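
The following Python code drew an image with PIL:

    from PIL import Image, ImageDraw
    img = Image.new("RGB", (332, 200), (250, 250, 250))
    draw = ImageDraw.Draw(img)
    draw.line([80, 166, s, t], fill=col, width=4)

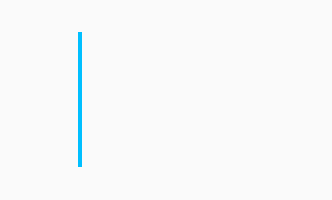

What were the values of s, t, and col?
s = 80
t = 32
col = 'deepskyblue'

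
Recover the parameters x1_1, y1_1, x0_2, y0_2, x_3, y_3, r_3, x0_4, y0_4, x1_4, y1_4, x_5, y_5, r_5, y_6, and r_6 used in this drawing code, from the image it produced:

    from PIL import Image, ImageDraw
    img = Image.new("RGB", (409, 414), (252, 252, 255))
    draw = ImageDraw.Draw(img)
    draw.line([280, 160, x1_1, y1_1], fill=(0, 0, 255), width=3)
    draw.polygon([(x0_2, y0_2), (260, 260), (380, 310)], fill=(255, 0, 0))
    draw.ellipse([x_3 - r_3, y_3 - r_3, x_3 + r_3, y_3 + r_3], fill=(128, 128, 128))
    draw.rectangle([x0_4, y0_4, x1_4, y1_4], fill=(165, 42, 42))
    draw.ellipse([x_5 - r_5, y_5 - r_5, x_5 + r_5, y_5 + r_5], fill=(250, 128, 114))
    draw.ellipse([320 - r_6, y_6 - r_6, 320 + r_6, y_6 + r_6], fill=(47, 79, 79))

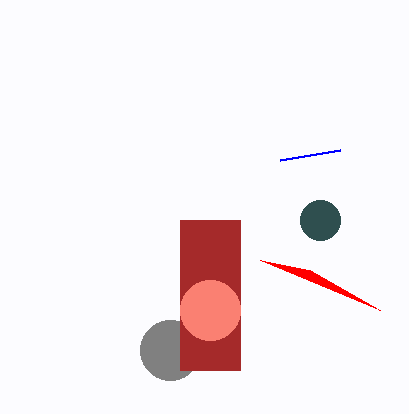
x1_1 = 340, y1_1 = 150, x0_2 = 310, y0_2 = 270, x_3 = 170, y_3 = 350, r_3 = 30, x0_4 = 180, y0_4 = 220, x1_4 = 240, y1_4 = 370, x_5 = 210, y_5 = 310, r_5 = 30, y_6 = 220, r_6 = 20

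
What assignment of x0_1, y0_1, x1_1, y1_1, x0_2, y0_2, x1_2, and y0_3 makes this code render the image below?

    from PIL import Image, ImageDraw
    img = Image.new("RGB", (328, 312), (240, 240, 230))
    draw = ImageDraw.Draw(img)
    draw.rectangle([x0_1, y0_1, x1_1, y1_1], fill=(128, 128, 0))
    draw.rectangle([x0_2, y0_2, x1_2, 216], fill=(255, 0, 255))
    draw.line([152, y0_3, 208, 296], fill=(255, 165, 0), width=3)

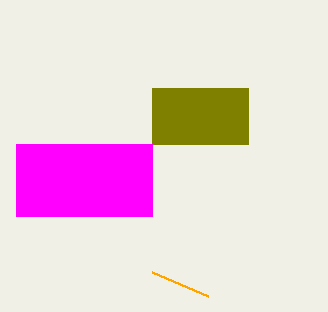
x0_1 = 152, y0_1 = 88, x1_1 = 248, y1_1 = 144, x0_2 = 16, y0_2 = 144, x1_2 = 152, y0_3 = 272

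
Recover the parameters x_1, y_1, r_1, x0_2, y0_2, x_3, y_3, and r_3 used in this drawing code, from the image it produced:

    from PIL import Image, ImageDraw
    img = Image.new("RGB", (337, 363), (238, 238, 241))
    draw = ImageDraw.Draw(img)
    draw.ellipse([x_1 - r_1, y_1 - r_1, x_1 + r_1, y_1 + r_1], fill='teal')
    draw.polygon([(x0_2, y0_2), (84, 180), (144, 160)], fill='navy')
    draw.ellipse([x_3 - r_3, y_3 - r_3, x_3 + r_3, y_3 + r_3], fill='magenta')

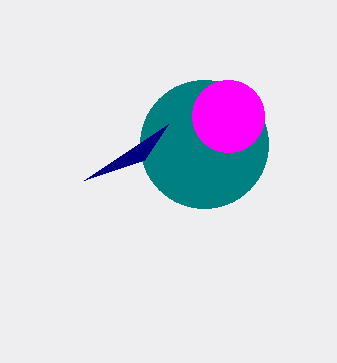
x_1 = 204; y_1 = 144; r_1 = 64; x0_2 = 168; y0_2 = 124; x_3 = 228; y_3 = 116; r_3 = 36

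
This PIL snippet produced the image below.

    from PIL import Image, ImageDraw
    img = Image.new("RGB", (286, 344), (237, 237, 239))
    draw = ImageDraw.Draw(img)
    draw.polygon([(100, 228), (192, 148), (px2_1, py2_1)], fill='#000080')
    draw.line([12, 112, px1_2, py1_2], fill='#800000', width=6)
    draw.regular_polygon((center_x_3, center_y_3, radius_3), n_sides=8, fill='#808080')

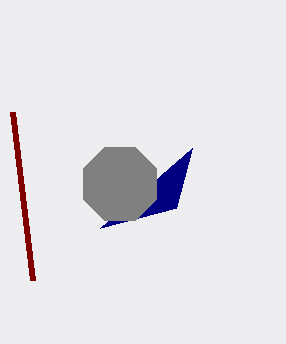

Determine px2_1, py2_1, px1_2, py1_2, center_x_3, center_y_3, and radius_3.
px2_1 = 176
py2_1 = 208
px1_2 = 32
py1_2 = 280
center_x_3 = 120
center_y_3 = 184
radius_3 = 40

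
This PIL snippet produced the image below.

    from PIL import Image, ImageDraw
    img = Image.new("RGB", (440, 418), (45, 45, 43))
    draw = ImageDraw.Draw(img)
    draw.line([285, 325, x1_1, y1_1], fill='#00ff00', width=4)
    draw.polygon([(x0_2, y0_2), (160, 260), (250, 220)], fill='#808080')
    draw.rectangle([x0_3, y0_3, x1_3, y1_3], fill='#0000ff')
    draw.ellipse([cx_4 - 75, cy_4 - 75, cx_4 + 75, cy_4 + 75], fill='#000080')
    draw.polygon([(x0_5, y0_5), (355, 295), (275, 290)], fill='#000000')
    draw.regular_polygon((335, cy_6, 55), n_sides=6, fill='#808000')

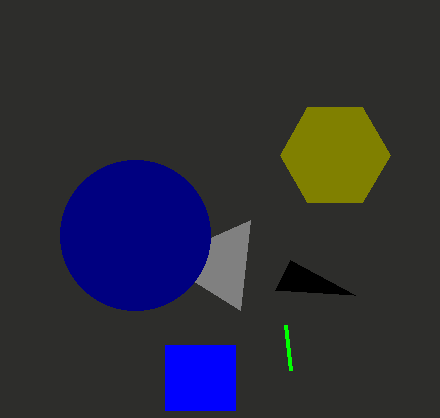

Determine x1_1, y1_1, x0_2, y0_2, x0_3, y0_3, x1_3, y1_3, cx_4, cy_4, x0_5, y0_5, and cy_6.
x1_1 = 290
y1_1 = 370
x0_2 = 240
y0_2 = 310
x0_3 = 165
y0_3 = 345
x1_3 = 235
y1_3 = 410
cx_4 = 135
cy_4 = 235
x0_5 = 290
y0_5 = 260
cy_6 = 155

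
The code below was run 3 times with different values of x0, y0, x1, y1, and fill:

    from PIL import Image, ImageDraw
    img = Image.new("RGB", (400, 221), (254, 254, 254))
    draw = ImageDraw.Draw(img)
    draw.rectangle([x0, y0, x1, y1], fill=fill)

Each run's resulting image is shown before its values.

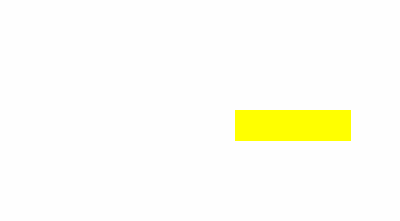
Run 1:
x0 = 235
y0 = 110
x1 = 350
y1 = 140
fill = 'yellow'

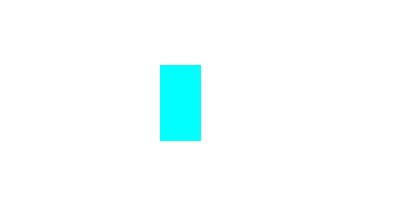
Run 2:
x0 = 160; y0 = 65; x1 = 200; y1 = 140; fill = 'cyan'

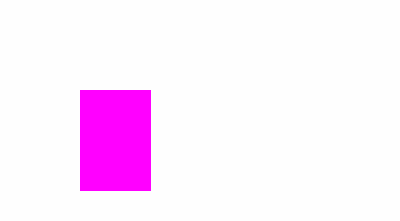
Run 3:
x0 = 80; y0 = 90; x1 = 150; y1 = 190; fill = 'magenta'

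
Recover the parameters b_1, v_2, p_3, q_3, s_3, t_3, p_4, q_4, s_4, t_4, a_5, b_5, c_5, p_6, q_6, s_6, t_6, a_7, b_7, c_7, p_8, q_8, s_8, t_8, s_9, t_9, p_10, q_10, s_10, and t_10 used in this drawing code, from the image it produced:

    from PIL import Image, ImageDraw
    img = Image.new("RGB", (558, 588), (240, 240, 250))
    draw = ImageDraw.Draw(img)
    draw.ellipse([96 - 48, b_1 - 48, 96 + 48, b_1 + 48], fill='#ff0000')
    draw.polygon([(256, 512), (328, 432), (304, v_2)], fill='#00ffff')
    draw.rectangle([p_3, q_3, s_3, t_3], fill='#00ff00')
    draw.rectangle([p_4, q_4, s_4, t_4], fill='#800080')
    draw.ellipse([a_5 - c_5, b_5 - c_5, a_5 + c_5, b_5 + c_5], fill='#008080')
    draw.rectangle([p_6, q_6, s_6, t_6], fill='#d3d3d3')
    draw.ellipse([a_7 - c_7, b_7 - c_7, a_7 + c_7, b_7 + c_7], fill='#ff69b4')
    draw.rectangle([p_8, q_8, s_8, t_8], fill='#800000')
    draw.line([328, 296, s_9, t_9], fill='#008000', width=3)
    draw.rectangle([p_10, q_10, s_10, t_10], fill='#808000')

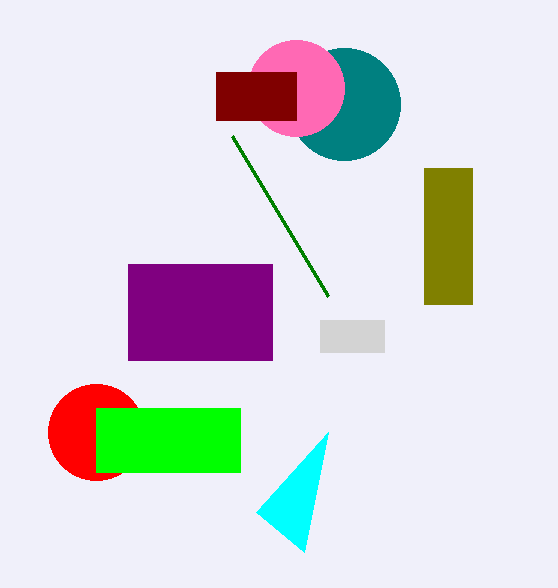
b_1 = 432, v_2 = 552, p_3 = 96, q_3 = 408, s_3 = 240, t_3 = 472, p_4 = 128, q_4 = 264, s_4 = 272, t_4 = 360, a_5 = 344, b_5 = 104, c_5 = 56, p_6 = 320, q_6 = 320, s_6 = 384, t_6 = 352, a_7 = 296, b_7 = 88, c_7 = 48, p_8 = 216, q_8 = 72, s_8 = 296, t_8 = 120, s_9 = 232, t_9 = 136, p_10 = 424, q_10 = 168, s_10 = 472, t_10 = 304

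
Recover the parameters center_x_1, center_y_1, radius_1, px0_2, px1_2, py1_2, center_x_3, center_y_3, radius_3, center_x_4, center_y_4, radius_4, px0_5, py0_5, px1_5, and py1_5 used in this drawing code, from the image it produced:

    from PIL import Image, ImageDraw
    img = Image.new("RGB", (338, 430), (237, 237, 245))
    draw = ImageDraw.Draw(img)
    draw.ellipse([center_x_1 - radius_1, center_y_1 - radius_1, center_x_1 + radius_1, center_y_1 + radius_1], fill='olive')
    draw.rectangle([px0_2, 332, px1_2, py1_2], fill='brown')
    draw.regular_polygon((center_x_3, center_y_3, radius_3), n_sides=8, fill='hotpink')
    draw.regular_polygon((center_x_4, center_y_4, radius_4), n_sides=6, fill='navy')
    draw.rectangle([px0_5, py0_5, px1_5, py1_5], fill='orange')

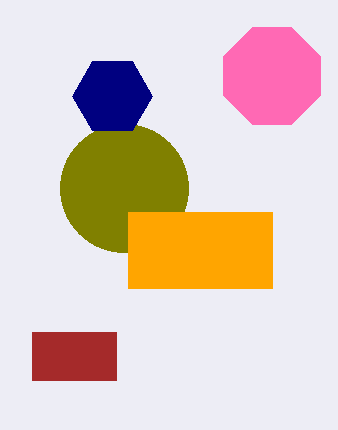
center_x_1 = 124
center_y_1 = 188
radius_1 = 64
px0_2 = 32
px1_2 = 116
py1_2 = 380
center_x_3 = 272
center_y_3 = 76
radius_3 = 52
center_x_4 = 112
center_y_4 = 96
radius_4 = 40
px0_5 = 128
py0_5 = 212
px1_5 = 272
py1_5 = 288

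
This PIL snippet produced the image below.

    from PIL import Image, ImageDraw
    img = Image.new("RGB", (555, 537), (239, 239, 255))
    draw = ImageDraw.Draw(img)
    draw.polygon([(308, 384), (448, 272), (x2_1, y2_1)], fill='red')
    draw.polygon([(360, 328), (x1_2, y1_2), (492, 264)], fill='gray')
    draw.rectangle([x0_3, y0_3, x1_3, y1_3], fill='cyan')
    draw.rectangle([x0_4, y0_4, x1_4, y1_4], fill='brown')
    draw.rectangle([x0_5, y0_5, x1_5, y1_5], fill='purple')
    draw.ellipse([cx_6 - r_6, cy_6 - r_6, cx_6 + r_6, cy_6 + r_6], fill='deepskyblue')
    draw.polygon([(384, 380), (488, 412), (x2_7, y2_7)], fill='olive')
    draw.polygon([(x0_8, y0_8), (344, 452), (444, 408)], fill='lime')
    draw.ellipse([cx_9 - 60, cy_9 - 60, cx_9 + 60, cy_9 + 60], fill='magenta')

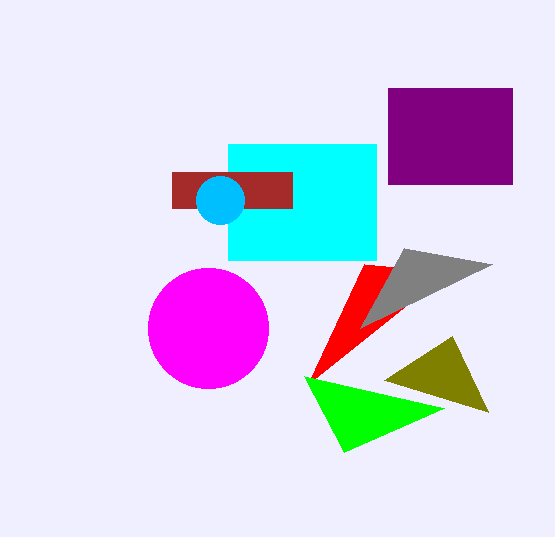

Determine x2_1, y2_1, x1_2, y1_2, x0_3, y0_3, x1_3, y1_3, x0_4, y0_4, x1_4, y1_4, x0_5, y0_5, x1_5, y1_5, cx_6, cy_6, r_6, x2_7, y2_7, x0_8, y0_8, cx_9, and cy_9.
x2_1 = 364; y2_1 = 264; x1_2 = 404; y1_2 = 248; x0_3 = 228; y0_3 = 144; x1_3 = 376; y1_3 = 260; x0_4 = 172; y0_4 = 172; x1_4 = 292; y1_4 = 208; x0_5 = 388; y0_5 = 88; x1_5 = 512; y1_5 = 184; cx_6 = 220; cy_6 = 200; r_6 = 24; x2_7 = 452; y2_7 = 336; x0_8 = 304; y0_8 = 376; cx_9 = 208; cy_9 = 328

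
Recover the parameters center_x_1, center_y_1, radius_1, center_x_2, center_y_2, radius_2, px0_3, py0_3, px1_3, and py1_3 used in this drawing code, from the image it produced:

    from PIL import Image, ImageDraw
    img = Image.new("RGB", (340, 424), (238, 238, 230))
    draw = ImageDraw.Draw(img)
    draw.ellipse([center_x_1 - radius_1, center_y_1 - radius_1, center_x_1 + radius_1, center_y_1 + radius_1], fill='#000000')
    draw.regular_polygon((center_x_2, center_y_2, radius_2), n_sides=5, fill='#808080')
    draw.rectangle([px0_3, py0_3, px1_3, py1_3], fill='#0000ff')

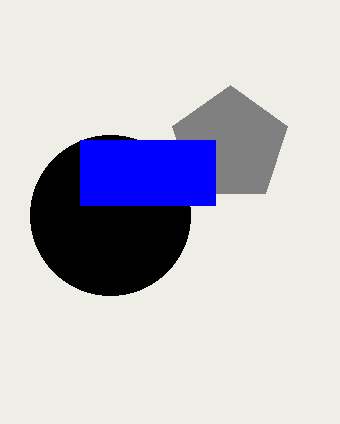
center_x_1 = 110, center_y_1 = 215, radius_1 = 80, center_x_2 = 230, center_y_2 = 145, radius_2 = 60, px0_3 = 80, py0_3 = 140, px1_3 = 215, py1_3 = 205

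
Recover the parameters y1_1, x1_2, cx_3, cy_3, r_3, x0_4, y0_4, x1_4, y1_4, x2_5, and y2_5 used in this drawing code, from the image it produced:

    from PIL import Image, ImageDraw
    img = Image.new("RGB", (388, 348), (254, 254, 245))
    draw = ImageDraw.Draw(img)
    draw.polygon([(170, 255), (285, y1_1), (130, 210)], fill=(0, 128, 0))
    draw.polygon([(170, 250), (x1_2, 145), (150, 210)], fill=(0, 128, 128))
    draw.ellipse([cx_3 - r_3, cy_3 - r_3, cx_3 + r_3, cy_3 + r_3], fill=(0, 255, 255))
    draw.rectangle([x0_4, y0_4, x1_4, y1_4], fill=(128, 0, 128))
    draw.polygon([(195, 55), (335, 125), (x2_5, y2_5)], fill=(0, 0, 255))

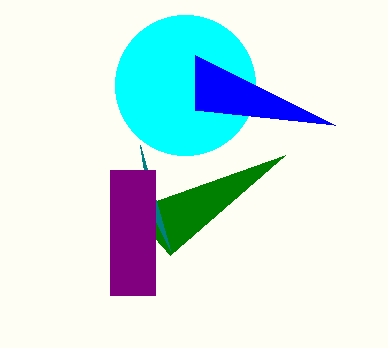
y1_1 = 155
x1_2 = 140
cx_3 = 185
cy_3 = 85
r_3 = 70
x0_4 = 110
y0_4 = 170
x1_4 = 155
y1_4 = 295
x2_5 = 195
y2_5 = 110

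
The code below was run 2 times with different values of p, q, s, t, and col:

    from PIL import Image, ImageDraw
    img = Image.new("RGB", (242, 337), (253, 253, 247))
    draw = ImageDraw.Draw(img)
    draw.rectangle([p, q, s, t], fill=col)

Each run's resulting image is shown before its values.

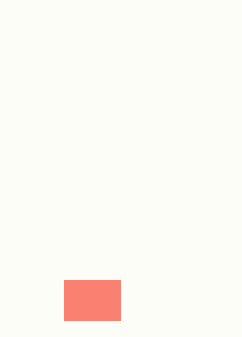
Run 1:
p = 64, q = 280, s = 120, t = 320, col = 'salmon'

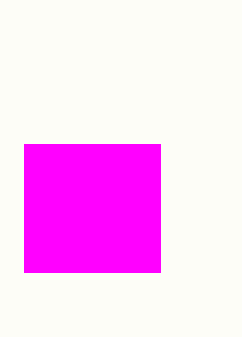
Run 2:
p = 24
q = 144
s = 160
t = 272
col = 'magenta'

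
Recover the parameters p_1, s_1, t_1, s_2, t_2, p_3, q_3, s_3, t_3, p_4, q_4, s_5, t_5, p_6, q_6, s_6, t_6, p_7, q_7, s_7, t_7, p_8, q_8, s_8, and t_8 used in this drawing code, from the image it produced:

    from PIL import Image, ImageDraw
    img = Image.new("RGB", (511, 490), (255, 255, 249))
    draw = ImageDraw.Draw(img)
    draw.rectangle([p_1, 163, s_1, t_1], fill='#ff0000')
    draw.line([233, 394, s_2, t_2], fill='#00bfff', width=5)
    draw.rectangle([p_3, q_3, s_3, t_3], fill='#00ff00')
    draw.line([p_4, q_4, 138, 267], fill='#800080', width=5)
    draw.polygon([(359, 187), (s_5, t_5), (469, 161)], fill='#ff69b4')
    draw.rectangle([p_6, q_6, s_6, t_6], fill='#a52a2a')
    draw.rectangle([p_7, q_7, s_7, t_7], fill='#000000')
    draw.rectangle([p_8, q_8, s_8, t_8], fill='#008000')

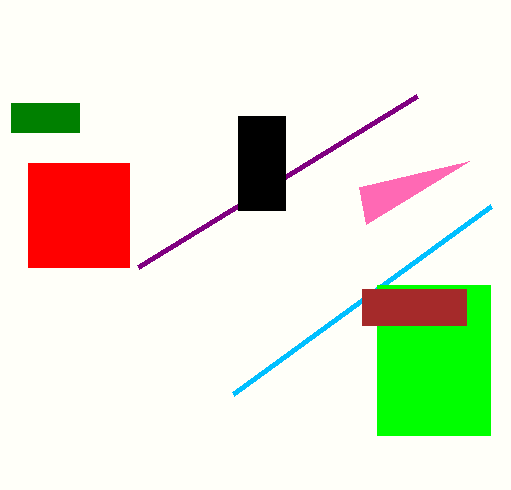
p_1 = 28, s_1 = 129, t_1 = 267, s_2 = 491, t_2 = 206, p_3 = 377, q_3 = 285, s_3 = 490, t_3 = 435, p_4 = 417, q_4 = 96, s_5 = 366, t_5 = 224, p_6 = 362, q_6 = 289, s_6 = 466, t_6 = 325, p_7 = 238, q_7 = 116, s_7 = 285, t_7 = 210, p_8 = 11, q_8 = 103, s_8 = 79, t_8 = 132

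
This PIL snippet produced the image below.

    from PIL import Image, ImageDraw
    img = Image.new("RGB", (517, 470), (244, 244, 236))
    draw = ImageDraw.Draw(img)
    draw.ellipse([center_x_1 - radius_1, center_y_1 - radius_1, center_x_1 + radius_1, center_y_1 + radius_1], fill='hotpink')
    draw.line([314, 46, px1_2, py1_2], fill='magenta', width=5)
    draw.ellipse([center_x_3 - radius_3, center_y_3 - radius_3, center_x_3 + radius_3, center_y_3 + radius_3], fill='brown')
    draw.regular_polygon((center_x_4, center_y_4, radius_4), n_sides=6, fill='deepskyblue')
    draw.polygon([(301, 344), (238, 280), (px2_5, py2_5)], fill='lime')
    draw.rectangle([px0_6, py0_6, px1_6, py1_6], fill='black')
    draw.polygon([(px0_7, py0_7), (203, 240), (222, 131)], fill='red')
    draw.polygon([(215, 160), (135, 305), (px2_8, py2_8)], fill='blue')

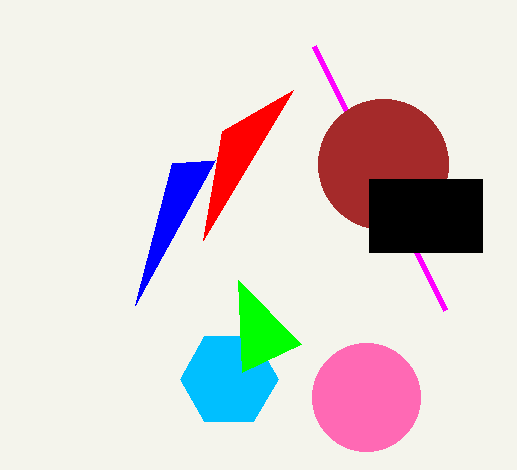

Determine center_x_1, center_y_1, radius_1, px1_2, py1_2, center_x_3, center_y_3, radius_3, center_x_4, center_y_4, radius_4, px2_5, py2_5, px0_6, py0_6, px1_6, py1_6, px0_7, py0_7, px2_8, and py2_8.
center_x_1 = 366
center_y_1 = 397
radius_1 = 54
px1_2 = 445
py1_2 = 310
center_x_3 = 383
center_y_3 = 164
radius_3 = 65
center_x_4 = 229
center_y_4 = 379
radius_4 = 49
px2_5 = 242
py2_5 = 372
px0_6 = 369
py0_6 = 179
px1_6 = 482
py1_6 = 252
px0_7 = 293
py0_7 = 90
px2_8 = 172
py2_8 = 163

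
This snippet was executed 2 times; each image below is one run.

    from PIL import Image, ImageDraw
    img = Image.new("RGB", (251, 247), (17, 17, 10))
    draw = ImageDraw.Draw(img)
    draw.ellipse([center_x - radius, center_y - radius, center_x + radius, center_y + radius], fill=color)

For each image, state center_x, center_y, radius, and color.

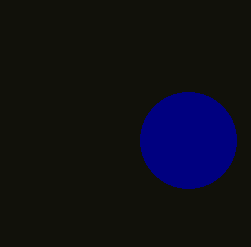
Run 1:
center_x = 188, center_y = 140, radius = 48, color = 'navy'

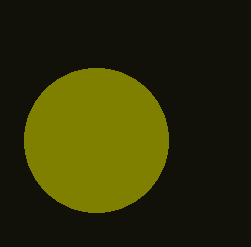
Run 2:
center_x = 96; center_y = 140; radius = 72; color = 'olive'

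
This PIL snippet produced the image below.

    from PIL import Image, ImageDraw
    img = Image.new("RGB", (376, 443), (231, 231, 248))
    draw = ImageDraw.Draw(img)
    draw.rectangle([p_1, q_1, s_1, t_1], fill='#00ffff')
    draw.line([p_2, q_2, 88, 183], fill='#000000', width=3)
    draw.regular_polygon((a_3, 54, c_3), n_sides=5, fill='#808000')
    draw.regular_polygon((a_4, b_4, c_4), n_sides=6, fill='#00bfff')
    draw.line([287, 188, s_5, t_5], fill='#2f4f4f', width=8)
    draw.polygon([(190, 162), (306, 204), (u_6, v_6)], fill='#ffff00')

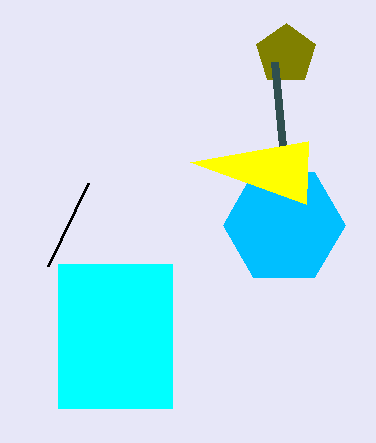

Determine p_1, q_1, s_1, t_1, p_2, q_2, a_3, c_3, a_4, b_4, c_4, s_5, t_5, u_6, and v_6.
p_1 = 58
q_1 = 264
s_1 = 172
t_1 = 408
p_2 = 48
q_2 = 266
a_3 = 286
c_3 = 31
a_4 = 284
b_4 = 225
c_4 = 61
s_5 = 275
t_5 = 62
u_6 = 308
v_6 = 141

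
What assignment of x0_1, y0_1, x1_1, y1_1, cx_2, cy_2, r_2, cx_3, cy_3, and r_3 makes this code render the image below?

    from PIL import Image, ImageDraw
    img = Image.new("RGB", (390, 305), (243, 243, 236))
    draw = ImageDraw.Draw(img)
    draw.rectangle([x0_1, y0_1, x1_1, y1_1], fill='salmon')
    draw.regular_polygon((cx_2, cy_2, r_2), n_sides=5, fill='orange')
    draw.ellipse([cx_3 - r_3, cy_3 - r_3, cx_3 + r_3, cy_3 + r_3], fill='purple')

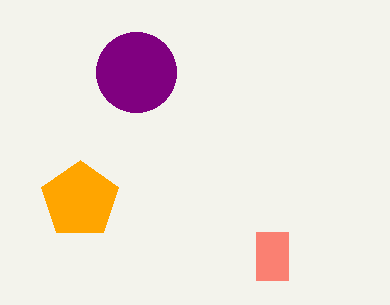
x0_1 = 256, y0_1 = 232, x1_1 = 288, y1_1 = 280, cx_2 = 80, cy_2 = 200, r_2 = 40, cx_3 = 136, cy_3 = 72, r_3 = 40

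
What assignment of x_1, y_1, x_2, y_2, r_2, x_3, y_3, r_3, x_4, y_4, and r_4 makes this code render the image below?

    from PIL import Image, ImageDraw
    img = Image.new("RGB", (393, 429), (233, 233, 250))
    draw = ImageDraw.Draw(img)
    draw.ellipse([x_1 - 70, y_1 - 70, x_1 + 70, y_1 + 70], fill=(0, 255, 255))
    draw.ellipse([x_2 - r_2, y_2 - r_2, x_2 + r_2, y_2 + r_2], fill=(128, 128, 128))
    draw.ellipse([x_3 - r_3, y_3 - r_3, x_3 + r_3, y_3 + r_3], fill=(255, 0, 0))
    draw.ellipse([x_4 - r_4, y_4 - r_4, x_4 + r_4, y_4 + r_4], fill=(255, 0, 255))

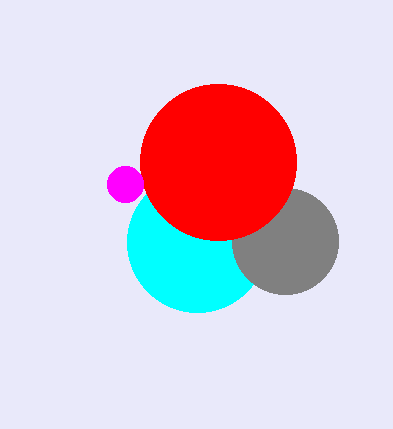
x_1 = 197
y_1 = 242
x_2 = 285
y_2 = 241
r_2 = 53
x_3 = 218
y_3 = 162
r_3 = 78
x_4 = 125
y_4 = 184
r_4 = 18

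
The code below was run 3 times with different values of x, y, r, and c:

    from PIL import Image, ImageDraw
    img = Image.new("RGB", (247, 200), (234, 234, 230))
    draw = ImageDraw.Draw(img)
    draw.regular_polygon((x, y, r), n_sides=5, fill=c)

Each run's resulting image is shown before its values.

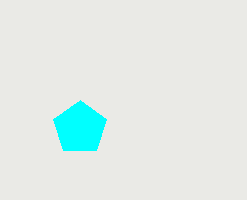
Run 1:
x = 80, y = 128, r = 28, c = 'cyan'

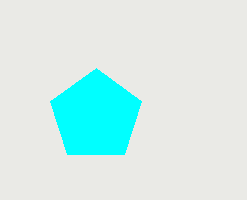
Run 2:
x = 96; y = 116; r = 48; c = 'cyan'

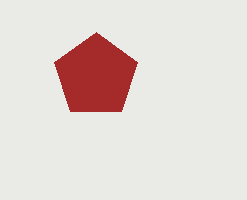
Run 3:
x = 96; y = 76; r = 44; c = 'brown'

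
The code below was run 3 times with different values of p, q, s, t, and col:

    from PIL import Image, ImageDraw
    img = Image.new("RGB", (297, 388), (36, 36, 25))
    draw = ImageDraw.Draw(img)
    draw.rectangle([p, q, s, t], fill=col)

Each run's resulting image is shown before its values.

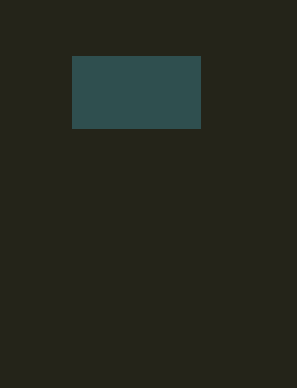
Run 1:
p = 72, q = 56, s = 200, t = 128, col = 'darkslategray'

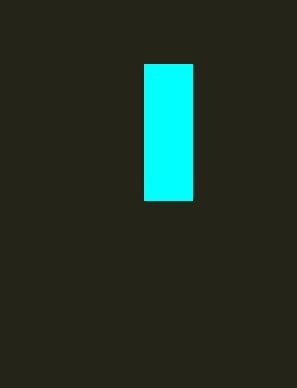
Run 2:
p = 144, q = 64, s = 192, t = 200, col = 'cyan'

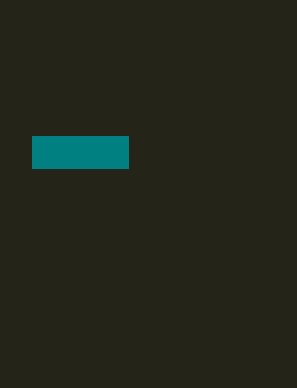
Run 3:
p = 32; q = 136; s = 128; t = 168; col = 'teal'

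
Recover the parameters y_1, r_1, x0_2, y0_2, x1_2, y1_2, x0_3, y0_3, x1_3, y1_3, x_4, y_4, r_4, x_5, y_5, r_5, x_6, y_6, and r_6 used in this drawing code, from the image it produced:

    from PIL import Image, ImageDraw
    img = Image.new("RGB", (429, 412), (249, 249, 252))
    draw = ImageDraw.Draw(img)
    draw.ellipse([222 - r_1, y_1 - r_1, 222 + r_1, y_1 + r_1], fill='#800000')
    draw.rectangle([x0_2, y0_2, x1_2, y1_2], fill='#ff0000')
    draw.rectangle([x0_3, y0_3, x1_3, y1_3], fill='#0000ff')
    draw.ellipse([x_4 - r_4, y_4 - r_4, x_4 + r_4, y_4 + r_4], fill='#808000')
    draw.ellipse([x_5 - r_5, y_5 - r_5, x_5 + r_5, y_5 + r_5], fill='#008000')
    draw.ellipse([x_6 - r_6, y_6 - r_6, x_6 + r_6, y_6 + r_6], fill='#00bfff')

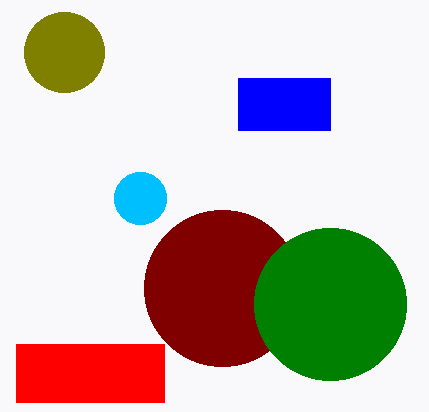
y_1 = 288
r_1 = 78
x0_2 = 16
y0_2 = 344
x1_2 = 164
y1_2 = 402
x0_3 = 238
y0_3 = 78
x1_3 = 330
y1_3 = 130
x_4 = 64
y_4 = 52
r_4 = 40
x_5 = 330
y_5 = 304
r_5 = 76
x_6 = 140
y_6 = 198
r_6 = 26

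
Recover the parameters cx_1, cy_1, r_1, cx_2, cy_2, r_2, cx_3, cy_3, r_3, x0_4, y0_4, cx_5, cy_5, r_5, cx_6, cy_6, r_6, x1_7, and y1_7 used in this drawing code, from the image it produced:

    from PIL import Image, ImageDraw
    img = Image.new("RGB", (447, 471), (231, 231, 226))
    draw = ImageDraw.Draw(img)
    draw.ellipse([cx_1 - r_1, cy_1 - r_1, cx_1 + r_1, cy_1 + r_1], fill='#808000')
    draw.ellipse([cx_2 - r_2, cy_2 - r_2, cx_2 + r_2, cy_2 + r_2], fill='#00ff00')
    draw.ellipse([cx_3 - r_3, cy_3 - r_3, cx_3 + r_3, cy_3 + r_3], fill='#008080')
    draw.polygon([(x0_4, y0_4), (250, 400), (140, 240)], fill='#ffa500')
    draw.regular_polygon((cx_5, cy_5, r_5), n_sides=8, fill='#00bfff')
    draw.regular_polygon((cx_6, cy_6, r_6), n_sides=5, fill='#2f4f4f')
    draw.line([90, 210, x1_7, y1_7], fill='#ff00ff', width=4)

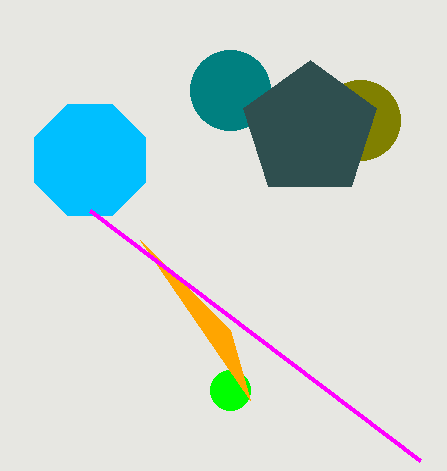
cx_1 = 360, cy_1 = 120, r_1 = 40, cx_2 = 230, cy_2 = 390, r_2 = 20, cx_3 = 230, cy_3 = 90, r_3 = 40, x0_4 = 230, y0_4 = 330, cx_5 = 90, cy_5 = 160, r_5 = 60, cx_6 = 310, cy_6 = 130, r_6 = 70, x1_7 = 420, y1_7 = 460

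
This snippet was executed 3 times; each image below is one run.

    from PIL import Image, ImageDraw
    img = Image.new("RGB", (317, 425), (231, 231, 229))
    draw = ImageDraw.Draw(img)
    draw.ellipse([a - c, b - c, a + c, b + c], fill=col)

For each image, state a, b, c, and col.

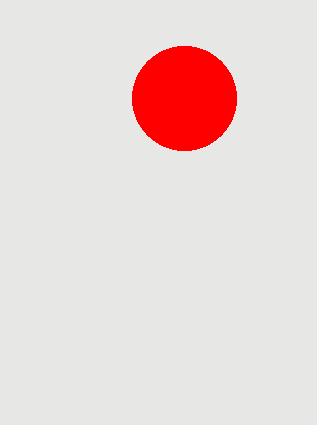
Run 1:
a = 184
b = 98
c = 52
col = 'red'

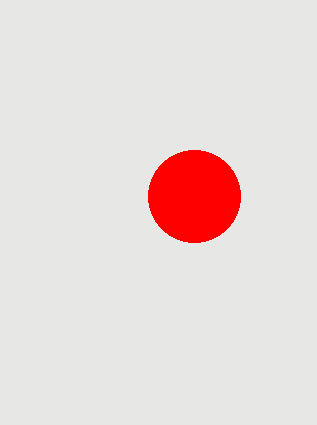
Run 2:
a = 194; b = 196; c = 46; col = 'red'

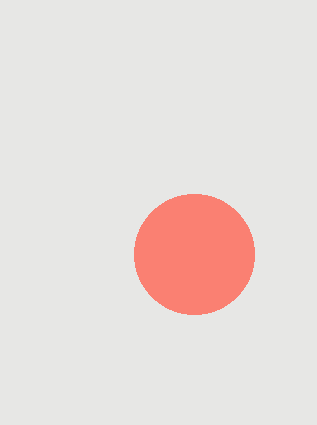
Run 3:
a = 194; b = 254; c = 60; col = 'salmon'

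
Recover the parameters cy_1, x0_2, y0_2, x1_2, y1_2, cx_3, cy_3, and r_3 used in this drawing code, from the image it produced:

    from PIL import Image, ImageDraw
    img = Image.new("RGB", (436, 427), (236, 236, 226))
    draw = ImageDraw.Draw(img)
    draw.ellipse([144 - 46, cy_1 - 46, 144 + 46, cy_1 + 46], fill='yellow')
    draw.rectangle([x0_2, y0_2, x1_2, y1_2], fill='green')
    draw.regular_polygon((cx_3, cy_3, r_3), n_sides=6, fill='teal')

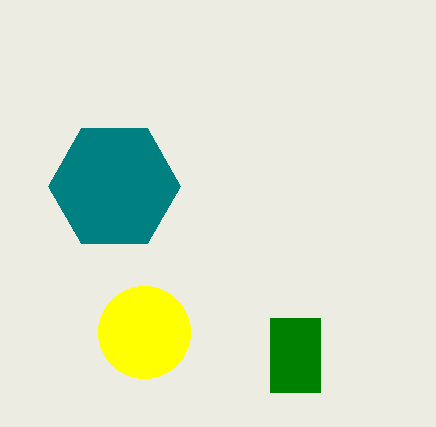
cy_1 = 332; x0_2 = 270; y0_2 = 318; x1_2 = 320; y1_2 = 392; cx_3 = 114; cy_3 = 186; r_3 = 66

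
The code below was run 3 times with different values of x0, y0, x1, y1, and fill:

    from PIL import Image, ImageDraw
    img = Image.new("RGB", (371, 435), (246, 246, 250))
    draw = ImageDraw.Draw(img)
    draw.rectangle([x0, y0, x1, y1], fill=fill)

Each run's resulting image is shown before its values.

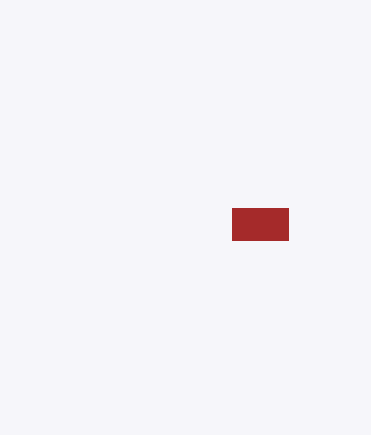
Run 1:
x0 = 232; y0 = 208; x1 = 288; y1 = 240; fill = 'brown'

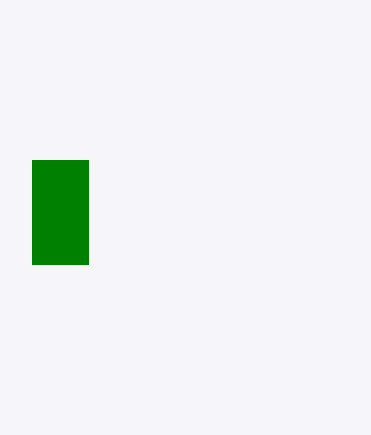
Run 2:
x0 = 32; y0 = 160; x1 = 88; y1 = 264; fill = 'green'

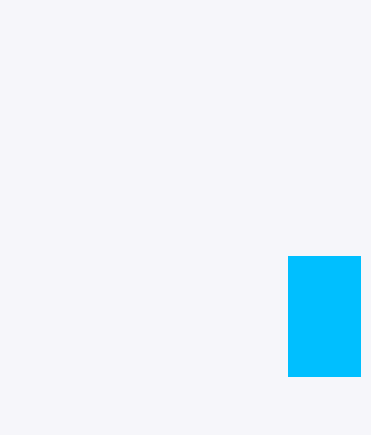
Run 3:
x0 = 288, y0 = 256, x1 = 360, y1 = 376, fill = 'deepskyblue'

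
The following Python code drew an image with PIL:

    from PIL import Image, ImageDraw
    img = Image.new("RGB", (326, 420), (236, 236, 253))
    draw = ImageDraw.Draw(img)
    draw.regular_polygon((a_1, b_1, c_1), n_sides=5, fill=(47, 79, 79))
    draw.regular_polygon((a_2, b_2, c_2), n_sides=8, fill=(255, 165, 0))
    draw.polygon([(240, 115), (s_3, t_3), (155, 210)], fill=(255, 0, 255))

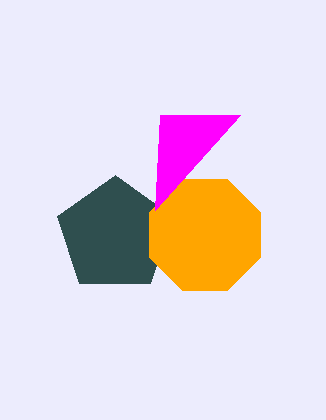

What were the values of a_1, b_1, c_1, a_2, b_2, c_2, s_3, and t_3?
a_1 = 115
b_1 = 235
c_1 = 60
a_2 = 205
b_2 = 235
c_2 = 60
s_3 = 160
t_3 = 115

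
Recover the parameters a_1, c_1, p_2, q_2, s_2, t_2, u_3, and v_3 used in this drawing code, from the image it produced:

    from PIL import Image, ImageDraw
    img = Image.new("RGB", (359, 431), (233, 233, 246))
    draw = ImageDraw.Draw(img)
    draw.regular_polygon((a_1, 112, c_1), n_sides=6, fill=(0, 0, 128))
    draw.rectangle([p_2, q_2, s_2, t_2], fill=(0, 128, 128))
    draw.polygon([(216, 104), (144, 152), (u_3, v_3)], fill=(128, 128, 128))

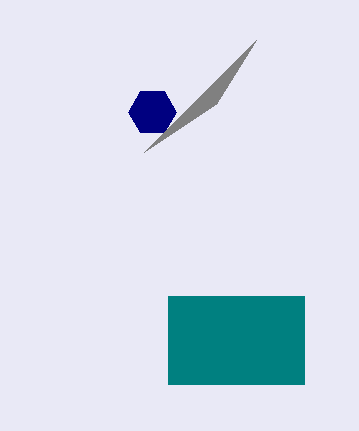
a_1 = 152; c_1 = 24; p_2 = 168; q_2 = 296; s_2 = 304; t_2 = 384; u_3 = 256; v_3 = 40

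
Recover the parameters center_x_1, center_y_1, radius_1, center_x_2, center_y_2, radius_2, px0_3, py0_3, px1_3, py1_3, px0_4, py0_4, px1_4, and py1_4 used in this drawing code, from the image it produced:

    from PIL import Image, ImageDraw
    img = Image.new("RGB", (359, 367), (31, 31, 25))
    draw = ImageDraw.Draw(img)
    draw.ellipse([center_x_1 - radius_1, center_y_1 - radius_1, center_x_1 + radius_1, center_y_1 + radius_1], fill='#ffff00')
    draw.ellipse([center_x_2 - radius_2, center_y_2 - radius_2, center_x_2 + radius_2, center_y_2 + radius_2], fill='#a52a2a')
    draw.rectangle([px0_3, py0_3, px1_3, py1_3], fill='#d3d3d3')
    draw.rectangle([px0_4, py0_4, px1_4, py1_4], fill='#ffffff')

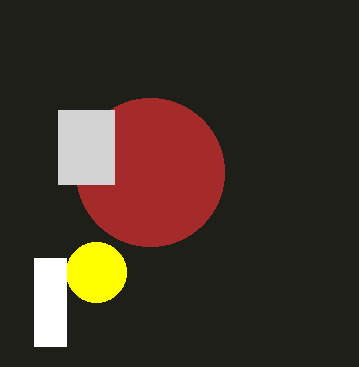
center_x_1 = 96
center_y_1 = 272
radius_1 = 30
center_x_2 = 150
center_y_2 = 172
radius_2 = 74
px0_3 = 58
py0_3 = 110
px1_3 = 114
py1_3 = 184
px0_4 = 34
py0_4 = 258
px1_4 = 66
py1_4 = 346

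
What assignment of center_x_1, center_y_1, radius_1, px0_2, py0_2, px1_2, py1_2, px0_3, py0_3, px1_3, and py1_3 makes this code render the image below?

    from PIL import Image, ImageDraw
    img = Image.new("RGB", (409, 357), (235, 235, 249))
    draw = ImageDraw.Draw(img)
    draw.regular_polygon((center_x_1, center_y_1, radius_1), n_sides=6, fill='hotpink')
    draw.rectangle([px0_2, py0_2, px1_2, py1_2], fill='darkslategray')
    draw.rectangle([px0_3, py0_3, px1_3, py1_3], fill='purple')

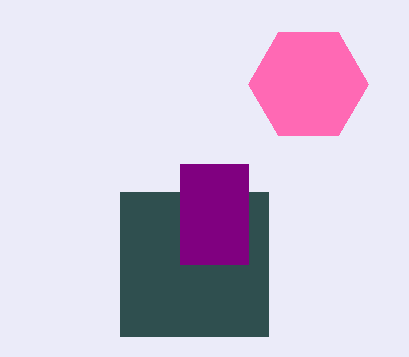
center_x_1 = 308; center_y_1 = 84; radius_1 = 60; px0_2 = 120; py0_2 = 192; px1_2 = 268; py1_2 = 336; px0_3 = 180; py0_3 = 164; px1_3 = 248; py1_3 = 264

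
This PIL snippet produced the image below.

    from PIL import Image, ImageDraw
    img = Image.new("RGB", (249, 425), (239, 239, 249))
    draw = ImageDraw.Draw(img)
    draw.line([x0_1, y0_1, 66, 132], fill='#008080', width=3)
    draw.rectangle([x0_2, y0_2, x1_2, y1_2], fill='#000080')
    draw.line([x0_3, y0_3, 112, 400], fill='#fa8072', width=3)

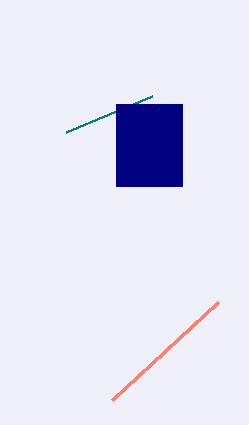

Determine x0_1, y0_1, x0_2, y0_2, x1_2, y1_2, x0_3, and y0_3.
x0_1 = 152; y0_1 = 96; x0_2 = 116; y0_2 = 104; x1_2 = 182; y1_2 = 186; x0_3 = 218; y0_3 = 302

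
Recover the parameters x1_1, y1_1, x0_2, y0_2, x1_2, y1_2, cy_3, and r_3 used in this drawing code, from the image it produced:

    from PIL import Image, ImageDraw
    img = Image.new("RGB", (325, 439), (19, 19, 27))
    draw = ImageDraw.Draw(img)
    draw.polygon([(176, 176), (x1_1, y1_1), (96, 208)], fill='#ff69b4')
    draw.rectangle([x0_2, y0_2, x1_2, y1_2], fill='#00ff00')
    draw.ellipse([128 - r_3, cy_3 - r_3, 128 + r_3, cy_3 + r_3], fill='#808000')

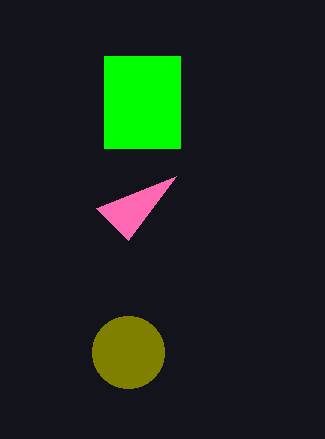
x1_1 = 128, y1_1 = 240, x0_2 = 104, y0_2 = 56, x1_2 = 180, y1_2 = 148, cy_3 = 352, r_3 = 36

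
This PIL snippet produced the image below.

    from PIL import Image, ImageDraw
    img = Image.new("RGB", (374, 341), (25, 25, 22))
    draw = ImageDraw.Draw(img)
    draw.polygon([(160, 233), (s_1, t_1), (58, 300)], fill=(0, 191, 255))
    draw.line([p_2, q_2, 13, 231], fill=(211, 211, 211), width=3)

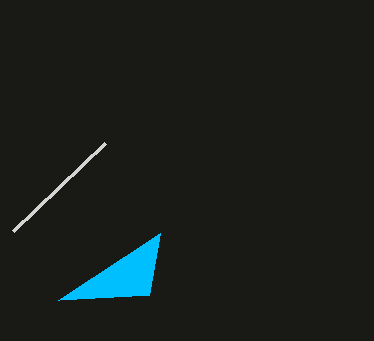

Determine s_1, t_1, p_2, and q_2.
s_1 = 149
t_1 = 295
p_2 = 105
q_2 = 143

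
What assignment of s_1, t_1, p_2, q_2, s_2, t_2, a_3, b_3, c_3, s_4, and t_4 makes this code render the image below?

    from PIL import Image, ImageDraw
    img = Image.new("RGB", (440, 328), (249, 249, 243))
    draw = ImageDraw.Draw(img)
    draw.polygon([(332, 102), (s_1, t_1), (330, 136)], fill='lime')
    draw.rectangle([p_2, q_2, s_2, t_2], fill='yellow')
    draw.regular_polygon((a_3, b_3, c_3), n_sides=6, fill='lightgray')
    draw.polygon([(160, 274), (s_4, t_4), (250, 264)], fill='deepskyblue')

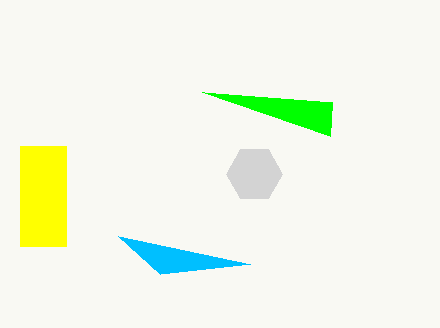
s_1 = 202, t_1 = 92, p_2 = 20, q_2 = 146, s_2 = 66, t_2 = 246, a_3 = 254, b_3 = 174, c_3 = 28, s_4 = 118, t_4 = 236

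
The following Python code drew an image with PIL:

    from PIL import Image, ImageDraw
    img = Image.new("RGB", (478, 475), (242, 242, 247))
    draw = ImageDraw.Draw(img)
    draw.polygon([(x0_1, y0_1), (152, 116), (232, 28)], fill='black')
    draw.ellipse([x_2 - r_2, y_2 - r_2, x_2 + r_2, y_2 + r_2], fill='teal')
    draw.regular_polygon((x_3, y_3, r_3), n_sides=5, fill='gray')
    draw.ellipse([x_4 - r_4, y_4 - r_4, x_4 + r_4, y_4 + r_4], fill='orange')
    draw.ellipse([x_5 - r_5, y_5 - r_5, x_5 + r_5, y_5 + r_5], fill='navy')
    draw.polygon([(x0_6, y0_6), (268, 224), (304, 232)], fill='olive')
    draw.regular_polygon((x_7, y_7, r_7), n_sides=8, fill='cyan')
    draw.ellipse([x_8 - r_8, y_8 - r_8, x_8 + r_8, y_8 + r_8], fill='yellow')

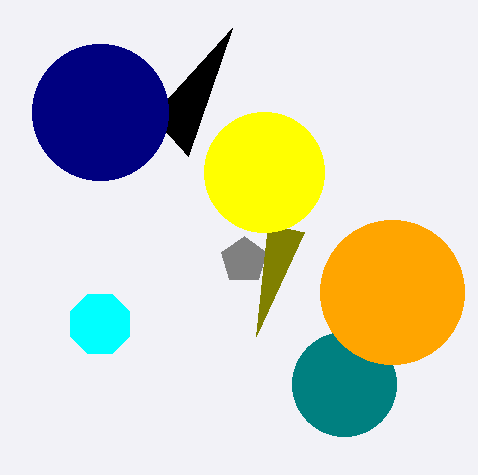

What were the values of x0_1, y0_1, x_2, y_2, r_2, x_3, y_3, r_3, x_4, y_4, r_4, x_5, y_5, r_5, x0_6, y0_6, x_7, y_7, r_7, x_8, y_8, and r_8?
x0_1 = 188
y0_1 = 156
x_2 = 344
y_2 = 384
r_2 = 52
x_3 = 244
y_3 = 260
r_3 = 24
x_4 = 392
y_4 = 292
r_4 = 72
x_5 = 100
y_5 = 112
r_5 = 68
x0_6 = 256
y0_6 = 336
x_7 = 100
y_7 = 324
r_7 = 32
x_8 = 264
y_8 = 172
r_8 = 60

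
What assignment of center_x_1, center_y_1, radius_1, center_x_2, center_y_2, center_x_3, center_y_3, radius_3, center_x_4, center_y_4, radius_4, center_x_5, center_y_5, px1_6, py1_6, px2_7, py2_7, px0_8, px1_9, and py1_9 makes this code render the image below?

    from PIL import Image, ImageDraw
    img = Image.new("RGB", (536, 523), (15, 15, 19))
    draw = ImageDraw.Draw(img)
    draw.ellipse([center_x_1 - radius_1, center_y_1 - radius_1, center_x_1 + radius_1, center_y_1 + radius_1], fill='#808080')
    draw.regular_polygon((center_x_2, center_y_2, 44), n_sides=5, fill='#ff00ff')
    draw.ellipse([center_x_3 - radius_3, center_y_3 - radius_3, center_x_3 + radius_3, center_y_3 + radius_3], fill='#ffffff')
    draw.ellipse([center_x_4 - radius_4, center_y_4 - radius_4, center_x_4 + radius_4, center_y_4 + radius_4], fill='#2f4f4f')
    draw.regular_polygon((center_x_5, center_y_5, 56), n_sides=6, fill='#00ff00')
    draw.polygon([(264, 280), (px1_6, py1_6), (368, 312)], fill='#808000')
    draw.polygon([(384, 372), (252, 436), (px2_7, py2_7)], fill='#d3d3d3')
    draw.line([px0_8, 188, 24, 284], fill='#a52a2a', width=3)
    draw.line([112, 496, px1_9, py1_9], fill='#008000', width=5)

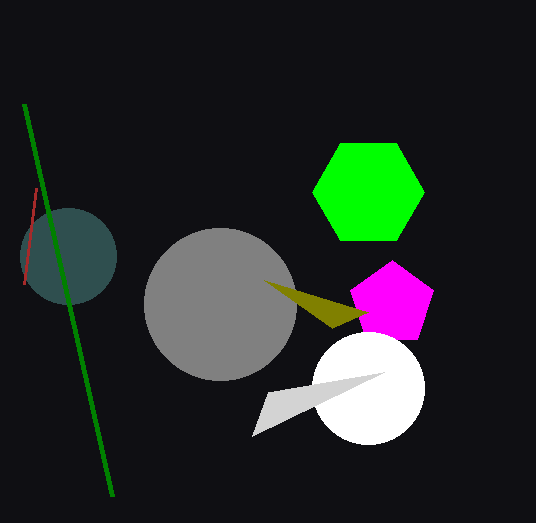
center_x_1 = 220
center_y_1 = 304
radius_1 = 76
center_x_2 = 392
center_y_2 = 304
center_x_3 = 368
center_y_3 = 388
radius_3 = 56
center_x_4 = 68
center_y_4 = 256
radius_4 = 48
center_x_5 = 368
center_y_5 = 192
px1_6 = 332
py1_6 = 328
px2_7 = 268
py2_7 = 392
px0_8 = 36
px1_9 = 24
py1_9 = 104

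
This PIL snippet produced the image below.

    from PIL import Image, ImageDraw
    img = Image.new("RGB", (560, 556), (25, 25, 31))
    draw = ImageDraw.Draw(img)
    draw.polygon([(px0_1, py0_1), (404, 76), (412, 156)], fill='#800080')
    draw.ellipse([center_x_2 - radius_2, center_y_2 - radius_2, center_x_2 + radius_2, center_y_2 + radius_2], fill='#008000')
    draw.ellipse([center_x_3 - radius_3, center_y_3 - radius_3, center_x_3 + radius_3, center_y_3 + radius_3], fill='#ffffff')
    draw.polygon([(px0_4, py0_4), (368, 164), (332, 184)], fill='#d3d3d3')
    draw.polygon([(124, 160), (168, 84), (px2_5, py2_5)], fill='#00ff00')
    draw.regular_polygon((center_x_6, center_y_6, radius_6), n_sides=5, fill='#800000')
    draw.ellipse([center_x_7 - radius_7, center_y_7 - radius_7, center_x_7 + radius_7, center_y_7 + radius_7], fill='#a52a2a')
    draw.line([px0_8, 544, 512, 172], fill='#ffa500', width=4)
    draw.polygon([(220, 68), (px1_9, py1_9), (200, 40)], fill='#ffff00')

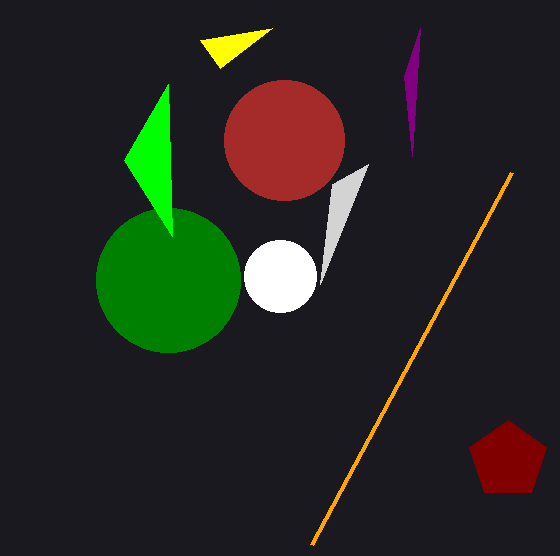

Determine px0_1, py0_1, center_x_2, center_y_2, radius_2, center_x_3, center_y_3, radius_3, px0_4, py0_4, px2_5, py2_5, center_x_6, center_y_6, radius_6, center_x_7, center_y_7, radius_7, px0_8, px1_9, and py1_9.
px0_1 = 420, py0_1 = 28, center_x_2 = 168, center_y_2 = 280, radius_2 = 72, center_x_3 = 280, center_y_3 = 276, radius_3 = 36, px0_4 = 320, py0_4 = 284, px2_5 = 172, py2_5 = 236, center_x_6 = 508, center_y_6 = 460, radius_6 = 40, center_x_7 = 284, center_y_7 = 140, radius_7 = 60, px0_8 = 312, px1_9 = 272, py1_9 = 28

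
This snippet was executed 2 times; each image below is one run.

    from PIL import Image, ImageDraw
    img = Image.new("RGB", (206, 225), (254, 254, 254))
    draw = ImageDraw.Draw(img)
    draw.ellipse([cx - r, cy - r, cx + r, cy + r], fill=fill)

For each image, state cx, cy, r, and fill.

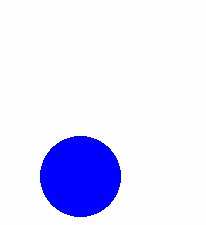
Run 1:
cx = 80; cy = 176; r = 40; fill = 'blue'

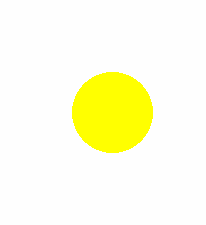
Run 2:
cx = 112; cy = 112; r = 40; fill = 'yellow'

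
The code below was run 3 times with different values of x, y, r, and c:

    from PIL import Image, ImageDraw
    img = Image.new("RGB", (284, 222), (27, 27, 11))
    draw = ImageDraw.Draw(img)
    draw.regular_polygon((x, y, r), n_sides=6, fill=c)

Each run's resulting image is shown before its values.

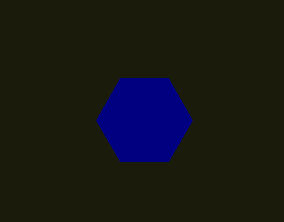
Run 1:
x = 144, y = 120, r = 48, c = 'navy'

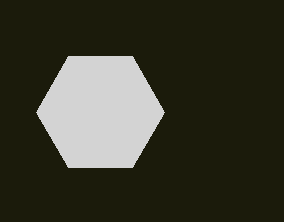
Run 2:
x = 100
y = 112
r = 64
c = 'lightgray'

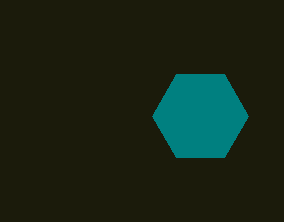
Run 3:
x = 200; y = 116; r = 48; c = 'teal'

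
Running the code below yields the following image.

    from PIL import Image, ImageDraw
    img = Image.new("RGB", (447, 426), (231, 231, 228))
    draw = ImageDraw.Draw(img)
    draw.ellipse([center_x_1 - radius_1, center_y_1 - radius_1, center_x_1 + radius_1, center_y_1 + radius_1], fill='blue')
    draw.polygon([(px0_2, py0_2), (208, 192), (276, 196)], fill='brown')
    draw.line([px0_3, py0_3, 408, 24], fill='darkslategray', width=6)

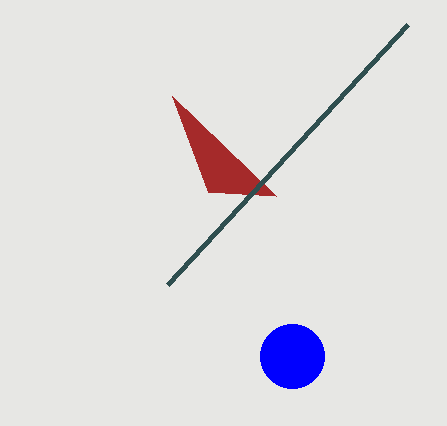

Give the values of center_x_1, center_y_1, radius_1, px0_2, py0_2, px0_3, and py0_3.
center_x_1 = 292, center_y_1 = 356, radius_1 = 32, px0_2 = 172, py0_2 = 96, px0_3 = 168, py0_3 = 284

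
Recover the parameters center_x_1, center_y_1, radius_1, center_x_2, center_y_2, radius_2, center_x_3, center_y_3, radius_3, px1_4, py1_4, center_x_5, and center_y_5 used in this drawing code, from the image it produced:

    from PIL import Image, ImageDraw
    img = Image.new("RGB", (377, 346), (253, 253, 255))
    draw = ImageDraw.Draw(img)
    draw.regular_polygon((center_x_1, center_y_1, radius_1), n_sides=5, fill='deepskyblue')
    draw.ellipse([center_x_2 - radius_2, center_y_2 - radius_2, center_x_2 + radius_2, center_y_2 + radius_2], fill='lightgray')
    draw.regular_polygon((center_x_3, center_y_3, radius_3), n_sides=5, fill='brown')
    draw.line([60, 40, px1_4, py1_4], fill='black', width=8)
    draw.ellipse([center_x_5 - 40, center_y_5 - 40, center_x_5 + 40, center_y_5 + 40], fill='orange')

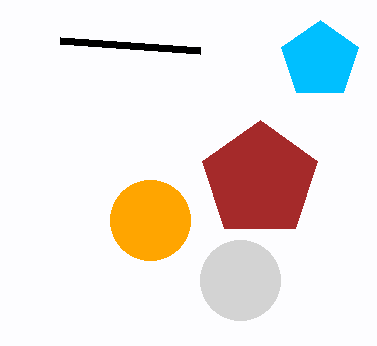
center_x_1 = 320, center_y_1 = 60, radius_1 = 40, center_x_2 = 240, center_y_2 = 280, radius_2 = 40, center_x_3 = 260, center_y_3 = 180, radius_3 = 60, px1_4 = 200, py1_4 = 50, center_x_5 = 150, center_y_5 = 220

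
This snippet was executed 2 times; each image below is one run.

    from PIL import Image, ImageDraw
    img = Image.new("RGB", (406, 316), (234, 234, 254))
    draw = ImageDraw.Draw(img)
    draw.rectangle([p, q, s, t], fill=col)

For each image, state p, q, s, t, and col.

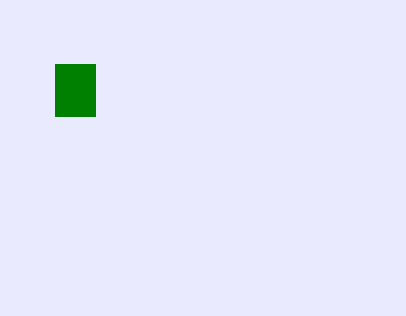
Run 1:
p = 55, q = 64, s = 95, t = 116, col = 'green'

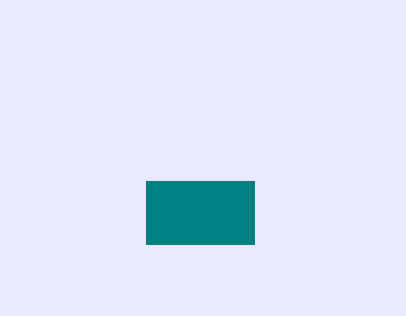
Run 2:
p = 146, q = 181, s = 254, t = 244, col = 'teal'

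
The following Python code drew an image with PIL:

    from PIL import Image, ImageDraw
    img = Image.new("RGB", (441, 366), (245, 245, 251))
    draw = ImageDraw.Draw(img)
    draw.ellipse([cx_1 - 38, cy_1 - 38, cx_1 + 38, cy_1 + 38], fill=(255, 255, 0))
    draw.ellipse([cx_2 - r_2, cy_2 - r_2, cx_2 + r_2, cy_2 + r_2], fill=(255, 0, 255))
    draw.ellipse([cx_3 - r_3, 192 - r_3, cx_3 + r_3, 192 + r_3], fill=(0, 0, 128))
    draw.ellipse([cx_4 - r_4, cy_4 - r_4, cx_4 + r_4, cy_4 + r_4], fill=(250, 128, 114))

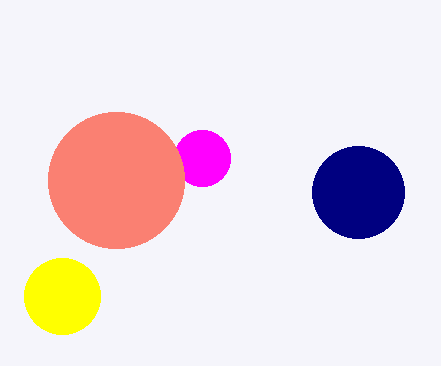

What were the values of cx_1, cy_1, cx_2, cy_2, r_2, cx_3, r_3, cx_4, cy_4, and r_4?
cx_1 = 62, cy_1 = 296, cx_2 = 202, cy_2 = 158, r_2 = 28, cx_3 = 358, r_3 = 46, cx_4 = 116, cy_4 = 180, r_4 = 68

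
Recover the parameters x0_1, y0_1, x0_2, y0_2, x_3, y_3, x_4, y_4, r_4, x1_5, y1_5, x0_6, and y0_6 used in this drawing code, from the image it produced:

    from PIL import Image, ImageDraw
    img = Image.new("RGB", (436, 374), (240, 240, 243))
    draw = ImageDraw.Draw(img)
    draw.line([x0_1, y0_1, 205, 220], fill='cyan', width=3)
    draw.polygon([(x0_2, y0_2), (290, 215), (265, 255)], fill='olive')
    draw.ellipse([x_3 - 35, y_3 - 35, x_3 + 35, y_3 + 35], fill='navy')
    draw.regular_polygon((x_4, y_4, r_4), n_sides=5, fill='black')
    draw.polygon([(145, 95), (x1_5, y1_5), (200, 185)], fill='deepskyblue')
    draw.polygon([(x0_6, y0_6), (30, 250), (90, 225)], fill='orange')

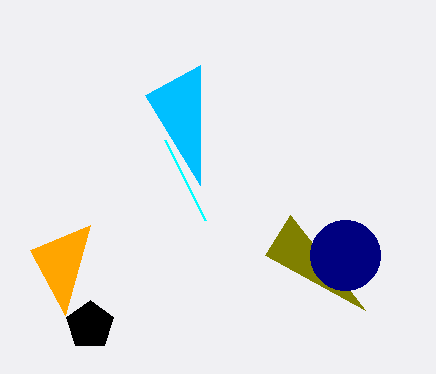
x0_1 = 165
y0_1 = 140
x0_2 = 365
y0_2 = 310
x_3 = 345
y_3 = 255
x_4 = 90
y_4 = 325
r_4 = 25
x1_5 = 200
y1_5 = 65
x0_6 = 65
y0_6 = 315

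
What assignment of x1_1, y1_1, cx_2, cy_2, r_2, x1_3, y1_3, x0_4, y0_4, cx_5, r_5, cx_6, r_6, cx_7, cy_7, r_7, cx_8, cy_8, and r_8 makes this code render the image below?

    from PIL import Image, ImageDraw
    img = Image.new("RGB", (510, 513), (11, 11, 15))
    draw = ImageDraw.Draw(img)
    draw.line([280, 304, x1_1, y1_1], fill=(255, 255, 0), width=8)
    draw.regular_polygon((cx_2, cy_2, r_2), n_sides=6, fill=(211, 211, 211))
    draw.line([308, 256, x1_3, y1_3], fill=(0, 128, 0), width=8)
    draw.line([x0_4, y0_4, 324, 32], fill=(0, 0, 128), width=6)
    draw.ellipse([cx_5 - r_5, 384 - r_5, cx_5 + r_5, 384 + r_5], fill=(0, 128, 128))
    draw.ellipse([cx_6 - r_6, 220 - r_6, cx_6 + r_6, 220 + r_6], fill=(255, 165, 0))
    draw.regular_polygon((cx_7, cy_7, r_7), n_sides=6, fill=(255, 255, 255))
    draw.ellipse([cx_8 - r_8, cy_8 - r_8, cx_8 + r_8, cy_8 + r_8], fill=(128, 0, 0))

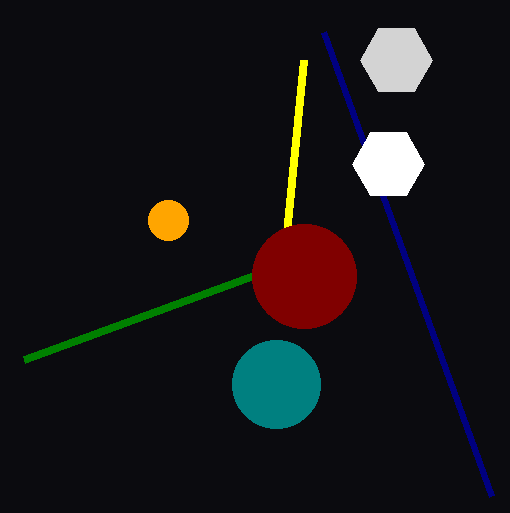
x1_1 = 304; y1_1 = 60; cx_2 = 396; cy_2 = 60; r_2 = 36; x1_3 = 24; y1_3 = 360; x0_4 = 492; y0_4 = 496; cx_5 = 276; r_5 = 44; cx_6 = 168; r_6 = 20; cx_7 = 388; cy_7 = 164; r_7 = 36; cx_8 = 304; cy_8 = 276; r_8 = 52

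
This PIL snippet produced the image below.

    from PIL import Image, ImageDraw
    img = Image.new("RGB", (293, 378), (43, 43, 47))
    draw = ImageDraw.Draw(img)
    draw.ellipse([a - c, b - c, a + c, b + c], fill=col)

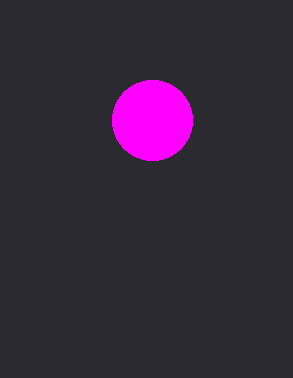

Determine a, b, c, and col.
a = 152, b = 120, c = 40, col = 'magenta'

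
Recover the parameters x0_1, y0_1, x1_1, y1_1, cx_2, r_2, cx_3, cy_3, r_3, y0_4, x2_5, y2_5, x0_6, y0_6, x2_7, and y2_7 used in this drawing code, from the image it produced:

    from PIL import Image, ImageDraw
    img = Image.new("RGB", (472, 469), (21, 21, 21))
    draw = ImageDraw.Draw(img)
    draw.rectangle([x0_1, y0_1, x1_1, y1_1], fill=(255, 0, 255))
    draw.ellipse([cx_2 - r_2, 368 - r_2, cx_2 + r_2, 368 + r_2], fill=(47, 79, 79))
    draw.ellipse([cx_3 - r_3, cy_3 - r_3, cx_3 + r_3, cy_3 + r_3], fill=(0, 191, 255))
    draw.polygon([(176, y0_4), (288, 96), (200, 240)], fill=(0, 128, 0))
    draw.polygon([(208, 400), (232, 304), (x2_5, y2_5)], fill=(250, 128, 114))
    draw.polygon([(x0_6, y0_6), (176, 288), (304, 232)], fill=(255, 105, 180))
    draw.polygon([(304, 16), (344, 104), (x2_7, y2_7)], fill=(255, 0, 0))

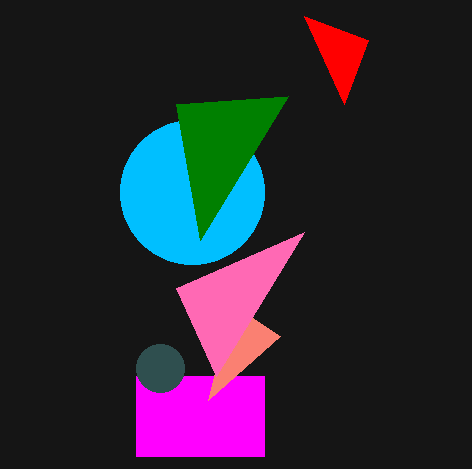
x0_1 = 136
y0_1 = 376
x1_1 = 264
y1_1 = 456
cx_2 = 160
r_2 = 24
cx_3 = 192
cy_3 = 192
r_3 = 72
y0_4 = 104
x2_5 = 280
y2_5 = 336
x0_6 = 216
y0_6 = 376
x2_7 = 368
y2_7 = 40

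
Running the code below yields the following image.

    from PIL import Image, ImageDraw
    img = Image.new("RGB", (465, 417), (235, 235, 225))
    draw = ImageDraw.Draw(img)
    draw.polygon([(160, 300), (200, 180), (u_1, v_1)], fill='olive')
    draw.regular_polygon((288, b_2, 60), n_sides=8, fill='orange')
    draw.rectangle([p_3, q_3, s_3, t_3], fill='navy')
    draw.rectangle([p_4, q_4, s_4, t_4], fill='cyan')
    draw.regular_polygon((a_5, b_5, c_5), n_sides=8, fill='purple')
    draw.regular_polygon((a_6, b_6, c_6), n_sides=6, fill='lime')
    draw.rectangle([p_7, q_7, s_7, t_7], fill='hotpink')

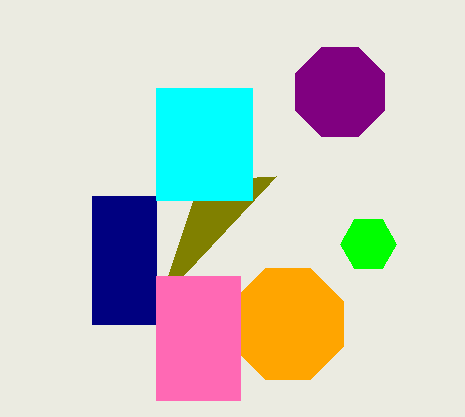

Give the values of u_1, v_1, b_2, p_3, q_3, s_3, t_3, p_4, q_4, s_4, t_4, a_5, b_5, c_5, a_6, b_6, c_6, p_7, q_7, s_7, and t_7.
u_1 = 276
v_1 = 176
b_2 = 324
p_3 = 92
q_3 = 196
s_3 = 156
t_3 = 324
p_4 = 156
q_4 = 88
s_4 = 252
t_4 = 200
a_5 = 340
b_5 = 92
c_5 = 48
a_6 = 368
b_6 = 244
c_6 = 28
p_7 = 156
q_7 = 276
s_7 = 240
t_7 = 400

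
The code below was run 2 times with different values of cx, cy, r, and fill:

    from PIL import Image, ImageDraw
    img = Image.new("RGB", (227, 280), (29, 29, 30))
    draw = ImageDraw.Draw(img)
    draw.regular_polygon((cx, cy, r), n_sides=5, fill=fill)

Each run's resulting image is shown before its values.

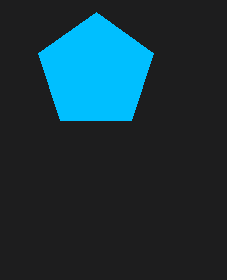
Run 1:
cx = 96; cy = 72; r = 60; fill = 'deepskyblue'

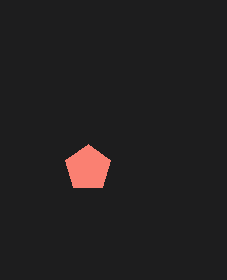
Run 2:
cx = 88; cy = 168; r = 24; fill = 'salmon'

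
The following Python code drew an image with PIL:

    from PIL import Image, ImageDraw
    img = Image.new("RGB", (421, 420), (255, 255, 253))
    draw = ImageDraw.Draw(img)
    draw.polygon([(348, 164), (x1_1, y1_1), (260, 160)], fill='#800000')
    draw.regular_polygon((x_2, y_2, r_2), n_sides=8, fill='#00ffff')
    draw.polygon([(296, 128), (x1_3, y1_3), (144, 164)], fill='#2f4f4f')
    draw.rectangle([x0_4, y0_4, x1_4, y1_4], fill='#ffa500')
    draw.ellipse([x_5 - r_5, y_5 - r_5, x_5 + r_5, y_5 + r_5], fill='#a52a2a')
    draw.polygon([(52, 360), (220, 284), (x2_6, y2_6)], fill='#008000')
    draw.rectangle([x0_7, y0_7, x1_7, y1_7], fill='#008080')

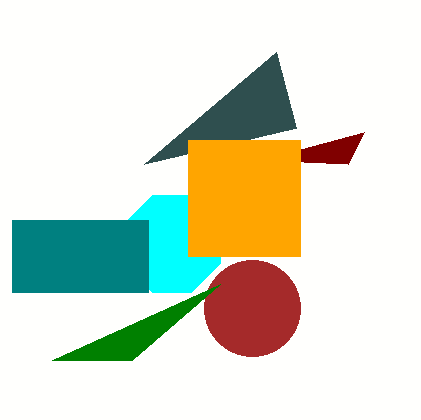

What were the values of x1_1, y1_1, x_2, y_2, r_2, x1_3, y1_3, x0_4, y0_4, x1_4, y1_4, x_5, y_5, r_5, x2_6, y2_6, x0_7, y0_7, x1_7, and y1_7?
x1_1 = 364, y1_1 = 132, x_2 = 172, y_2 = 244, r_2 = 52, x1_3 = 276, y1_3 = 52, x0_4 = 188, y0_4 = 140, x1_4 = 300, y1_4 = 256, x_5 = 252, y_5 = 308, r_5 = 48, x2_6 = 132, y2_6 = 360, x0_7 = 12, y0_7 = 220, x1_7 = 148, y1_7 = 292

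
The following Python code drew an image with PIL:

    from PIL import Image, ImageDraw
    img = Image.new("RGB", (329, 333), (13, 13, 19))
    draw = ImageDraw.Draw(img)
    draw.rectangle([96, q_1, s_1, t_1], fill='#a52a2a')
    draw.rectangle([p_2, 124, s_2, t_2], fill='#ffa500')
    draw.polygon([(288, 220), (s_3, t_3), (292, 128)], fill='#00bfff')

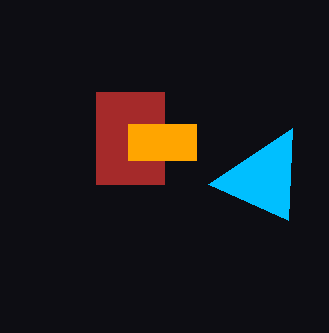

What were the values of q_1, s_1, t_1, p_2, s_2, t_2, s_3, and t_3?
q_1 = 92, s_1 = 164, t_1 = 184, p_2 = 128, s_2 = 196, t_2 = 160, s_3 = 208, t_3 = 184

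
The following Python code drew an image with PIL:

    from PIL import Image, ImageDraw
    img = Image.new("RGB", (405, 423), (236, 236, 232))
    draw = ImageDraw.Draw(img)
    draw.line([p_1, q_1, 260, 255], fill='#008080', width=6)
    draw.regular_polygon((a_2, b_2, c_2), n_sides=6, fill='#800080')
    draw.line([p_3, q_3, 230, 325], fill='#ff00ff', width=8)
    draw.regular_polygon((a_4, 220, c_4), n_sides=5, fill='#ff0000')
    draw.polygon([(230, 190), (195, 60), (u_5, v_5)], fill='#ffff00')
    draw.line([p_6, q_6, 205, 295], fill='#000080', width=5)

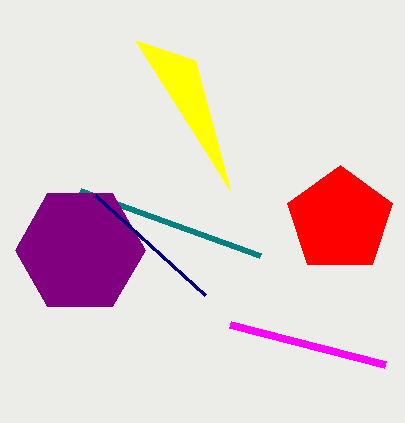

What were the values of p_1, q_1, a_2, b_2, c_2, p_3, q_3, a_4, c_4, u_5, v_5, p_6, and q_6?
p_1 = 80
q_1 = 190
a_2 = 80
b_2 = 250
c_2 = 65
p_3 = 385
q_3 = 365
a_4 = 340
c_4 = 55
u_5 = 135
v_5 = 40
p_6 = 95
q_6 = 195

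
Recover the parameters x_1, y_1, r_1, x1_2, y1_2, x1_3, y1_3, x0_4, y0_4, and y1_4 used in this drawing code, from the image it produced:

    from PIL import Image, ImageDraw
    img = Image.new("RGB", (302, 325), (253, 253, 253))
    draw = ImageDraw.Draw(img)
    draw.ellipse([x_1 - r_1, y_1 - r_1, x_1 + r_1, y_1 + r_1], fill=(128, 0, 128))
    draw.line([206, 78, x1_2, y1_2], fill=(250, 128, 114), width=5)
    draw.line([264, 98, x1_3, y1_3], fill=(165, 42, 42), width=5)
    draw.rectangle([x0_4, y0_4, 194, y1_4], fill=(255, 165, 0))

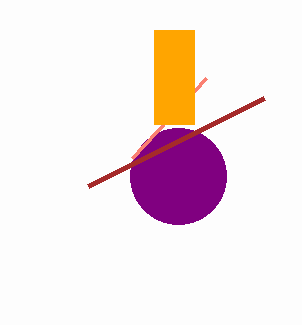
x_1 = 178; y_1 = 176; r_1 = 48; x1_2 = 132; y1_2 = 158; x1_3 = 88; y1_3 = 186; x0_4 = 154; y0_4 = 30; y1_4 = 124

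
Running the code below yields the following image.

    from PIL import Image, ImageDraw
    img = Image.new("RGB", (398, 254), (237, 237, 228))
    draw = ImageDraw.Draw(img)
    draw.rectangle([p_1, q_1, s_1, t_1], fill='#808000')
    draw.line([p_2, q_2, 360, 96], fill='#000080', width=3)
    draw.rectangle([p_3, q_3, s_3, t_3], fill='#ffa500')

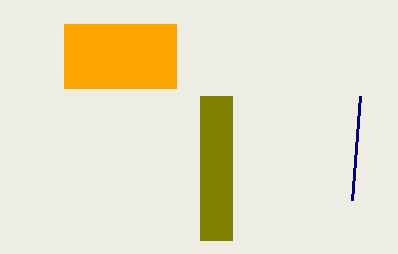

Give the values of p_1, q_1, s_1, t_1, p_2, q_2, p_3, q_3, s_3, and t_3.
p_1 = 200; q_1 = 96; s_1 = 232; t_1 = 240; p_2 = 352; q_2 = 200; p_3 = 64; q_3 = 24; s_3 = 176; t_3 = 88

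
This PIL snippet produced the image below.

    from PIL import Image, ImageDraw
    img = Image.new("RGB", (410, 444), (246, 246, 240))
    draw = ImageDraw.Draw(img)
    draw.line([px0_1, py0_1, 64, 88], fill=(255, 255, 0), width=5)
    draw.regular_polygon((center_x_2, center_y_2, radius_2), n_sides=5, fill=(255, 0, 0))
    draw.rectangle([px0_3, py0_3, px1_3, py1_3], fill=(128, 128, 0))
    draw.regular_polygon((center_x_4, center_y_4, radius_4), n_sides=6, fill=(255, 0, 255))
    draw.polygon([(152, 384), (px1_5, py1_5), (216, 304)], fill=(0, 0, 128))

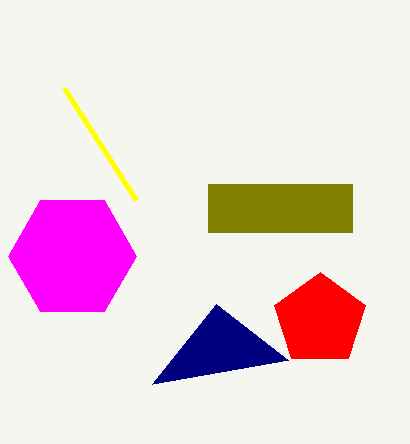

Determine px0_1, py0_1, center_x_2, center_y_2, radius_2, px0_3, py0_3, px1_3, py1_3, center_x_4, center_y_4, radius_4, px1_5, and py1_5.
px0_1 = 136
py0_1 = 200
center_x_2 = 320
center_y_2 = 320
radius_2 = 48
px0_3 = 208
py0_3 = 184
px1_3 = 352
py1_3 = 232
center_x_4 = 72
center_y_4 = 256
radius_4 = 64
px1_5 = 288
py1_5 = 360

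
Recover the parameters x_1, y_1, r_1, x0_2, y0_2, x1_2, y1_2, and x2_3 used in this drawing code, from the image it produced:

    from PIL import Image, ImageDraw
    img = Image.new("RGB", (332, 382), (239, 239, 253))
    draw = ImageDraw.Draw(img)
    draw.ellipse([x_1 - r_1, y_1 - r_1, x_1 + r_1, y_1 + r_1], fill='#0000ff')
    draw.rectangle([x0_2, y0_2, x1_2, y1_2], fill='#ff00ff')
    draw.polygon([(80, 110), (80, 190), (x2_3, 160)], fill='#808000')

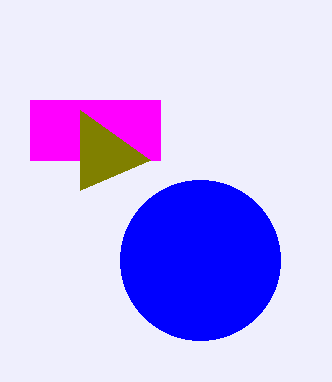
x_1 = 200
y_1 = 260
r_1 = 80
x0_2 = 30
y0_2 = 100
x1_2 = 160
y1_2 = 160
x2_3 = 150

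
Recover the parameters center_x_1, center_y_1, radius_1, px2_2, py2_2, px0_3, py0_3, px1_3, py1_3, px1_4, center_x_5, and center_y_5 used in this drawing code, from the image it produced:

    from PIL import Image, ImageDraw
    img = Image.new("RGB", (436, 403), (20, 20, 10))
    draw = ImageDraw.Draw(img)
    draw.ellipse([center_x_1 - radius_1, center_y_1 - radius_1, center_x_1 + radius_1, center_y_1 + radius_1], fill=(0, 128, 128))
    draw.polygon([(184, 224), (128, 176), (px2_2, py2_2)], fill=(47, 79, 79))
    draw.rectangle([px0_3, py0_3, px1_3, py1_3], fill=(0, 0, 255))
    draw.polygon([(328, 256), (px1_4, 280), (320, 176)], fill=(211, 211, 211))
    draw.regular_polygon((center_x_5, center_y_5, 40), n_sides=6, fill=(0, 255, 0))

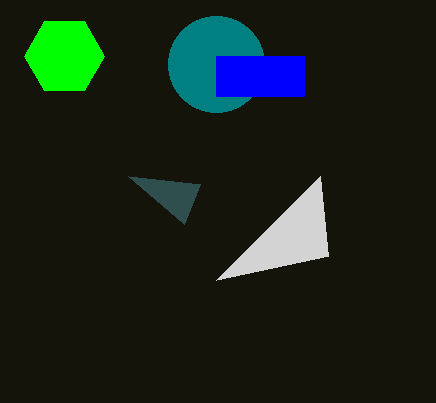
center_x_1 = 216; center_y_1 = 64; radius_1 = 48; px2_2 = 200; py2_2 = 184; px0_3 = 216; py0_3 = 56; px1_3 = 304; py1_3 = 96; px1_4 = 216; center_x_5 = 64; center_y_5 = 56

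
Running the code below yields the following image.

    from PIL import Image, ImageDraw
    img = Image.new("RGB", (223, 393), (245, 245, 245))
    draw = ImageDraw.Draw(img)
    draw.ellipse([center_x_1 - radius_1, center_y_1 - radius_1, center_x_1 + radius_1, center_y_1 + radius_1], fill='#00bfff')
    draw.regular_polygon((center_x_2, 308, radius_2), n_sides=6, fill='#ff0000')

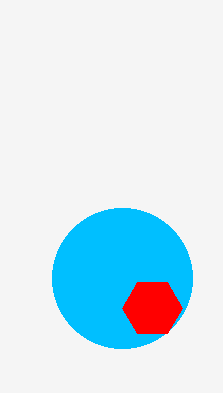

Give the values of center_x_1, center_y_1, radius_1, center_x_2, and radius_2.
center_x_1 = 122, center_y_1 = 278, radius_1 = 70, center_x_2 = 152, radius_2 = 30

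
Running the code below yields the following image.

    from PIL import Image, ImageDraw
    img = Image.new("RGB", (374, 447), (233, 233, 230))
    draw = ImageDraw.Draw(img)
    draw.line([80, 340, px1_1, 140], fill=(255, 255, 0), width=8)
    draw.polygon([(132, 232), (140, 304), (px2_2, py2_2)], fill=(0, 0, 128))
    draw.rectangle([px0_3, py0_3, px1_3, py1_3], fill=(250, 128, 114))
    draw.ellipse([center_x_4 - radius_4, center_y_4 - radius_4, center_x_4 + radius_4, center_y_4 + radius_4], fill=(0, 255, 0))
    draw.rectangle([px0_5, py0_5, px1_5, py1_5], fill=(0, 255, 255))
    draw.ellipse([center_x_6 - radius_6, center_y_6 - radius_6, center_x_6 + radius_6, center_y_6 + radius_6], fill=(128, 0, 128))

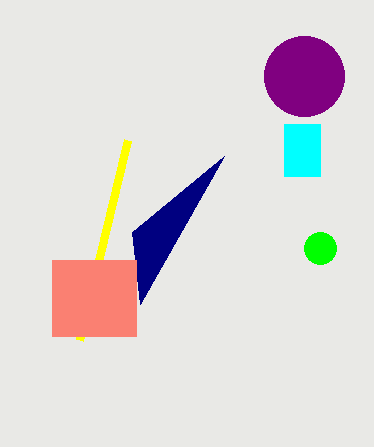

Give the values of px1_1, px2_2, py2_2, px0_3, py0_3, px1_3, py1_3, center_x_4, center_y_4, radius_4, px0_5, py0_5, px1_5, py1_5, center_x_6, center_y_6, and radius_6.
px1_1 = 128, px2_2 = 224, py2_2 = 156, px0_3 = 52, py0_3 = 260, px1_3 = 136, py1_3 = 336, center_x_4 = 320, center_y_4 = 248, radius_4 = 16, px0_5 = 284, py0_5 = 124, px1_5 = 320, py1_5 = 176, center_x_6 = 304, center_y_6 = 76, radius_6 = 40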